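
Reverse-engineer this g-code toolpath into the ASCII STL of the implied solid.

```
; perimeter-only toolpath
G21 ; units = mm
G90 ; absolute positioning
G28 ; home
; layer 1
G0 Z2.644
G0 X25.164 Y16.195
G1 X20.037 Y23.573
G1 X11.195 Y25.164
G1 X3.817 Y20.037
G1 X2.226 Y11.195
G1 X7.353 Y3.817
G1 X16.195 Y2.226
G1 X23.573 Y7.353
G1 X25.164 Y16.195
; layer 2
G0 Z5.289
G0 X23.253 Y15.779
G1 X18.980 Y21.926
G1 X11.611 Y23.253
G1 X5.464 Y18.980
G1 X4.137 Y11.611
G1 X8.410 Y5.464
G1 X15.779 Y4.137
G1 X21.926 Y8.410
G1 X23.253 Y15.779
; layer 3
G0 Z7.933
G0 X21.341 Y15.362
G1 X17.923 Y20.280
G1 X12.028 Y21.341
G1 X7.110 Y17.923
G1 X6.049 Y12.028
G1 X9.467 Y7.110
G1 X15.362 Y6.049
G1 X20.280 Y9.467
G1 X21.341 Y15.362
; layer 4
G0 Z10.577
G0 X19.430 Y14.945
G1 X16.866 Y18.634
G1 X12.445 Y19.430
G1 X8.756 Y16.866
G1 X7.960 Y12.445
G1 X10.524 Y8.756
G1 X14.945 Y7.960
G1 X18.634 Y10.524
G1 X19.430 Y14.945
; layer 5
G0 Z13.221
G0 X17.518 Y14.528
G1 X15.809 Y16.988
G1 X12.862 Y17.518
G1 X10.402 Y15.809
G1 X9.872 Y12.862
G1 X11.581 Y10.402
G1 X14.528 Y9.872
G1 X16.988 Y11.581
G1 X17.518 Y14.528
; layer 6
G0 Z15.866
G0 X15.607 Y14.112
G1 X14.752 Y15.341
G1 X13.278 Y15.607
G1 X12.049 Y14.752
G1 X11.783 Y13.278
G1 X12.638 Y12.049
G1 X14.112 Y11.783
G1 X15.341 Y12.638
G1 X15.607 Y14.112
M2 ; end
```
solid part
  facet normal 0.0000 0.0000 -1.0000
    outer loop
      vertex 10.778 27.076 0.000
      vertex 21.094 25.219 0.000
      vertex 27.076 16.612 0.000
    endloop
  endfacet
  facet normal 0.0000 0.0000 -1.0000
    outer loop
      vertex 2.171 21.094 0.000
      vertex 10.778 27.076 0.000
      vertex 27.076 16.612 0.000
    endloop
  endfacet
  facet normal 0.0000 0.0000 -1.0000
    outer loop
      vertex 0.314 10.778 0.000
      vertex 2.171 21.094 0.000
      vertex 27.076 16.612 0.000
    endloop
  endfacet
  facet normal 0.0000 0.0000 -1.0000
    outer loop
      vertex 6.296 2.171 0.000
      vertex 0.314 10.778 0.000
      vertex 27.076 16.612 0.000
    endloop
  endfacet
  facet normal 0.0000 0.0000 -1.0000
    outer loop
      vertex 16.612 0.314 0.000
      vertex 6.296 2.171 0.000
      vertex 27.076 16.612 0.000
    endloop
  endfacet
  facet normal 0.0000 0.0000 -1.0000
    outer loop
      vertex 25.219 6.296 0.000
      vertex 16.612 0.314 0.000
      vertex 27.076 16.612 0.000
    endloop
  endfacet
  facet normal 0.6779 0.4712 0.5643
    outer loop
      vertex 27.076 16.612 0.000
      vertex 21.094 25.219 0.000
      vertex 13.695 13.695 18.510
    endloop
  endfacet
  facet normal 0.1463 0.8125 0.5643
    outer loop
      vertex 21.094 25.219 0.000
      vertex 10.778 27.076 0.000
      vertex 13.695 13.695 18.510
    endloop
  endfacet
  facet normal -0.4712 0.6779 0.5643
    outer loop
      vertex 10.778 27.076 0.000
      vertex 2.171 21.094 0.000
      vertex 13.695 13.695 18.510
    endloop
  endfacet
  facet normal -0.8125 0.1463 0.5643
    outer loop
      vertex 2.171 21.094 0.000
      vertex 0.314 10.778 0.000
      vertex 13.695 13.695 18.510
    endloop
  endfacet
  facet normal -0.6779 -0.4712 0.5643
    outer loop
      vertex 0.314 10.778 0.000
      vertex 6.296 2.171 0.000
      vertex 13.695 13.695 18.510
    endloop
  endfacet
  facet normal -0.1463 -0.8125 0.5643
    outer loop
      vertex 6.296 2.171 0.000
      vertex 16.612 0.314 0.000
      vertex 13.695 13.695 18.510
    endloop
  endfacet
  facet normal 0.4712 -0.6779 0.5643
    outer loop
      vertex 16.612 0.314 0.000
      vertex 25.219 6.296 0.000
      vertex 13.695 13.695 18.510
    endloop
  endfacet
  facet normal 0.8125 -0.1463 0.5643
    outer loop
      vertex 25.219 6.296 0.000
      vertex 27.076 16.612 0.000
      vertex 13.695 13.695 18.510
    endloop
  endfacet
endsolid part

The G0 Z moves step by Δz≈2.644 mm. The G1 loops shrink linearly with z, so the solid tapers from its base footprint up to z≈18.5. Closing with a flat bottom cap and the tapered top and triangulating gives 14 facets — a regular 8-sided pyramid, base circumscribed radius ≈ 13.7 mm, apex at z ≈ 18.5 mm.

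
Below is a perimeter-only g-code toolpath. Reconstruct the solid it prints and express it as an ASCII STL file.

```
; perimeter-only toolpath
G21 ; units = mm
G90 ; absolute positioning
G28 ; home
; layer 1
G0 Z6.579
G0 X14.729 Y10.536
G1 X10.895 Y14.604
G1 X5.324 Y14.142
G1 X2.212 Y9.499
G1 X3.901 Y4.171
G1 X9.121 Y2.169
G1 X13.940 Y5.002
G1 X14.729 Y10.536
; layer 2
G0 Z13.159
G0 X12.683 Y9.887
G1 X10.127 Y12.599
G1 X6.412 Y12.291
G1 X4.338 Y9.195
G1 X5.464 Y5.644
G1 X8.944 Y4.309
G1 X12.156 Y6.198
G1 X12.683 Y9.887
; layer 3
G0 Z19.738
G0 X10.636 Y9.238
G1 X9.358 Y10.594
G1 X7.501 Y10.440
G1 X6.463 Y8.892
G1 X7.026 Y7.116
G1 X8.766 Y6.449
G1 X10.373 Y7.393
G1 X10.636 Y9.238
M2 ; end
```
solid part
  facet normal 0.0000 0.0000 -1.0000
    outer loop
      vertex 4.236 15.993 0.000
      vertex 11.664 16.609 0.000
      vertex 16.776 11.185 0.000
    endloop
  endfacet
  facet normal 0.0000 0.0000 -1.0000
    outer loop
      vertex 0.086 9.802 0.000
      vertex 4.236 15.993 0.000
      vertex 16.776 11.185 0.000
    endloop
  endfacet
  facet normal 0.0000 0.0000 -1.0000
    outer loop
      vertex 2.339 2.698 0.000
      vertex 0.086 9.802 0.000
      vertex 16.776 11.185 0.000
    endloop
  endfacet
  facet normal 0.0000 0.0000 -1.0000
    outer loop
      vertex 9.298 0.029 0.000
      vertex 2.339 2.698 0.000
      vertex 16.776 11.185 0.000
    endloop
  endfacet
  facet normal 0.0000 0.0000 -1.0000
    outer loop
      vertex 15.723 3.807 0.000
      vertex 9.298 0.029 0.000
      vertex 16.776 11.185 0.000
    endloop
  endfacet
  facet normal 0.6982 0.6580 0.2821
    outer loop
      vertex 16.776 11.185 0.000
      vertex 11.664 16.609 0.000
      vertex 8.589 8.589 26.317
    endloop
  endfacet
  facet normal -0.0793 0.9561 0.2821
    outer loop
      vertex 11.664 16.609 0.000
      vertex 4.236 15.993 0.000
      vertex 8.589 8.589 26.317
    endloop
  endfacet
  facet normal -0.7969 0.5342 0.2821
    outer loop
      vertex 4.236 15.993 0.000
      vertex 0.086 9.802 0.000
      vertex 8.589 8.589 26.317
    endloop
  endfacet
  facet normal -0.9145 -0.2900 0.2821
    outer loop
      vertex 0.086 9.802 0.000
      vertex 2.339 2.698 0.000
      vertex 8.589 8.589 26.317
    endloop
  endfacet
  facet normal -0.3436 -0.8958 0.2821
    outer loop
      vertex 2.339 2.698 0.000
      vertex 9.298 0.029 0.000
      vertex 8.589 8.589 26.317
    endloop
  endfacet
  facet normal 0.4863 -0.8270 0.2821
    outer loop
      vertex 9.298 0.029 0.000
      vertex 15.723 3.807 0.000
      vertex 8.589 8.589 26.317
    endloop
  endfacet
  facet normal 0.9498 -0.1356 0.2821
    outer loop
      vertex 15.723 3.807 0.000
      vertex 16.776 11.185 0.000
      vertex 8.589 8.589 26.317
    endloop
  endfacet
endsolid part

The G0 Z moves step by Δz≈6.579 mm. The G1 loops shrink linearly with z, so the solid tapers from its base footprint up to z≈26.3. Closing with a flat bottom cap and the tapered top and triangulating gives 12 facets — a regular 7-sided pyramid, base circumscribed radius ≈ 8.59 mm, apex at z ≈ 26.3 mm.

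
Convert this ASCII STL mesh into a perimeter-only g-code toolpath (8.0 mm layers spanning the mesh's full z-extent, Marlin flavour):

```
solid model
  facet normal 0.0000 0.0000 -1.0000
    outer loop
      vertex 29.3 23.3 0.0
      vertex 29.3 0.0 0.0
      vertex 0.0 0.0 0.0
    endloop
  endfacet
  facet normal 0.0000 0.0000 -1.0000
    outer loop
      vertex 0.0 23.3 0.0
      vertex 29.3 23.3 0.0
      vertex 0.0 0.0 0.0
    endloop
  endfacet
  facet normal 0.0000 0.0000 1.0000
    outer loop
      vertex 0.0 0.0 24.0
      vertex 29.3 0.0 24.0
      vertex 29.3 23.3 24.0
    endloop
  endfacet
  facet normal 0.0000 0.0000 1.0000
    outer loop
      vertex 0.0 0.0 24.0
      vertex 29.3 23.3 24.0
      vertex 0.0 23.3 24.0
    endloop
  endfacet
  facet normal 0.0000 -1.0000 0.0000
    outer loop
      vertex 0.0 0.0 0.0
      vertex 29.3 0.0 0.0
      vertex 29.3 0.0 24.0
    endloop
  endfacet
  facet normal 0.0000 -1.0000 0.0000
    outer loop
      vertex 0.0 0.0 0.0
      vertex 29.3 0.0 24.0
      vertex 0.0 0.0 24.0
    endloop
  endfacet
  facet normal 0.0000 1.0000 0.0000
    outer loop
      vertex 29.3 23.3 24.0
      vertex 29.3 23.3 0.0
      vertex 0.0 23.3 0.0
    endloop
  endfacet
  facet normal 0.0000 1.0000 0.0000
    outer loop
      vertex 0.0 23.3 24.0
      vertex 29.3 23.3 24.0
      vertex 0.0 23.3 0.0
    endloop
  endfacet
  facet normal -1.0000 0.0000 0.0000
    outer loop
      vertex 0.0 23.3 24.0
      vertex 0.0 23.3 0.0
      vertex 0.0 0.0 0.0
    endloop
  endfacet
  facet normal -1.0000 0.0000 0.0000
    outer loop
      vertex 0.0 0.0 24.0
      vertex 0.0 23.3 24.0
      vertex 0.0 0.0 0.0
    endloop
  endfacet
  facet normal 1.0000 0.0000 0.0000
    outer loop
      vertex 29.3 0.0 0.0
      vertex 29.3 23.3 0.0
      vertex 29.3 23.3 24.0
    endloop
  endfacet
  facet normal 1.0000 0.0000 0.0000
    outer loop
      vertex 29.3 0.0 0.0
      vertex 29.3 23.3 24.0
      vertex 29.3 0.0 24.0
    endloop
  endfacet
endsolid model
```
; perimeter-only toolpath
G21 ; units = mm
G90 ; absolute positioning
G28 ; home
; layer 1
G0 Z8.0
G0 X0.0 Y0.0
G1 X29.3 Y0.0
G1 X29.3 Y23.3
G1 X0.0 Y23.3
G1 X0.0 Y0.0
; layer 2
G0 Z16.0
G0 X0.0 Y0.0
G1 X29.3 Y0.0
G1 X29.3 Y23.3
G1 X0.0 Y23.3
G1 X0.0 Y0.0
; layer 3
G0 Z24.0
G0 X0.0 Y0.0
G1 X29.3 Y0.0
G1 X29.3 Y23.3
G1 X0.0 Y23.3
G1 X0.0 Y0.0
M2 ; end

The solid is a rectangular box, roughly 29.3 × 23.3 mm footprint and 24 mm tall. Slicing at Δz = 8.0 mm — 3 equal slices spanning the solid's height, so layer i sits at z = i·h/3 — gives 3 non-empty perimeters. Each is a 4-segment closed polygon; G0 lifts to the layer z and rapids to the start vertex, then G1 traces the edges.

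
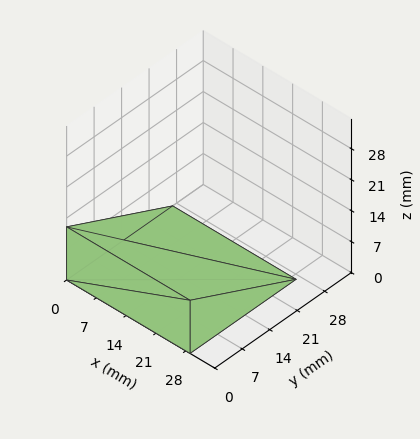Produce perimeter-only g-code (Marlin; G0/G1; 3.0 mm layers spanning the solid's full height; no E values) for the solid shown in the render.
Reading the render: the shape is a wedge (ramp): 29 × 27 mm base, rising to 12 mm along the y=0 edge and sloping linearly to z=0 at y=27 (dimensions read to the nearest mm from the axis ticks). For the g-code, the solid's height is divided into equal slices at the stated Δz and each level perimeter traced with G1 moves after a G0 lift.

; perimeter-only toolpath
G21 ; units = mm
G90 ; absolute positioning
G28 ; home
; layer 1
G0 Z3.0
G0 X0.0 Y0.0
G1 X29.0 Y0.0
G1 X29.0 Y20.2
G1 X0.0 Y20.2
G1 X0.0 Y0.0
; layer 2
G0 Z6.0
G0 X0.0 Y0.0
G1 X29.0 Y0.0
G1 X29.0 Y13.5
G1 X0.0 Y13.5
G1 X0.0 Y0.0
; layer 3
G0 Z9.0
G0 X0.0 Y0.0
G1 X29.0 Y0.0
G1 X29.0 Y6.8
G1 X0.0 Y6.8
G1 X0.0 Y0.0
M2 ; end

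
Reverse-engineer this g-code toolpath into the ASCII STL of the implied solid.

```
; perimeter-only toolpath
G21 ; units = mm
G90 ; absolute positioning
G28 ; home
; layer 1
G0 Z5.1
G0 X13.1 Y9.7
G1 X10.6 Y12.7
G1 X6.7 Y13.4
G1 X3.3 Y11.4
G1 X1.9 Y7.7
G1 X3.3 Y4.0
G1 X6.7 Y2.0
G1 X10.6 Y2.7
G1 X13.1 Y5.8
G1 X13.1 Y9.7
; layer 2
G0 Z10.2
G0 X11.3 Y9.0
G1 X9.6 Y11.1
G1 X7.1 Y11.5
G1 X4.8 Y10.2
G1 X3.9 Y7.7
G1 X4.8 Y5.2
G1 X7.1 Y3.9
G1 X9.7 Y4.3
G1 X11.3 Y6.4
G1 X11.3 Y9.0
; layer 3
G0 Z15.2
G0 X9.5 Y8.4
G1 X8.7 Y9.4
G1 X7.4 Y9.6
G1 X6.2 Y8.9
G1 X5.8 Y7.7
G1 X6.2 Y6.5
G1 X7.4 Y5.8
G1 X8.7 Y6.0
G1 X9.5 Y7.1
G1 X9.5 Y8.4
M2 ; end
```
solid part
  facet normal 0.0000 0.0000 -1.0000
    outer loop
      vertex 6.4 15.3 0.0
      vertex 11.5 14.4 0.0
      vertex 14.9 10.3 0.0
    endloop
  endfacet
  facet normal 0.0000 0.0000 -1.0000
    outer loop
      vertex 1.8 12.6 0.0
      vertex 6.4 15.3 0.0
      vertex 14.9 10.3 0.0
    endloop
  endfacet
  facet normal 0.0000 0.0000 -1.0000
    outer loop
      vertex 0.0 7.7 0.0
      vertex 1.8 12.6 0.0
      vertex 14.9 10.3 0.0
    endloop
  endfacet
  facet normal 0.0000 0.0000 -1.0000
    outer loop
      vertex 1.8 2.7 0.0
      vertex 0.0 7.7 0.0
      vertex 14.9 10.3 0.0
    endloop
  endfacet
  facet normal 0.0000 0.0000 -1.0000
    outer loop
      vertex 6.4 0.1 0.0
      vertex 1.8 2.7 0.0
      vertex 14.9 10.3 0.0
    endloop
  endfacet
  facet normal 0.0000 0.0000 -1.0000
    outer loop
      vertex 11.6 1.0 0.0
      vertex 6.4 0.1 0.0
      vertex 14.9 10.3 0.0
    endloop
  endfacet
  facet normal 0.0000 0.0000 -1.0000
    outer loop
      vertex 14.9 5.1 0.0
      vertex 11.6 1.0 0.0
      vertex 14.9 10.3 0.0
    endloop
  endfacet
  facet normal 0.7255 0.6016 0.3344
    outer loop
      vertex 14.9 10.3 0.0
      vertex 11.5 14.4 0.0
      vertex 7.7 7.7 20.3
    endloop
  endfacet
  facet normal 0.1636 0.9273 0.3367
    outer loop
      vertex 11.5 14.4 0.0
      vertex 6.4 15.3 0.0
      vertex 7.7 7.7 20.3
    endloop
  endfacet
  facet normal -0.4770 0.8126 0.3348
    outer loop
      vertex 6.4 15.3 0.0
      vertex 1.8 12.6 0.0
      vertex 7.7 7.7 20.3
    endloop
  endfacet
  facet normal -0.8843 0.3248 0.3354
    outer loop
      vertex 1.8 12.6 0.0
      vertex 0.0 7.7 0.0
      vertex 7.7 7.7 20.3
    endloop
  endfacet
  facet normal -0.8861 -0.3190 0.3361
    outer loop
      vertex 0.0 7.7 0.0
      vertex 1.8 2.7 0.0
      vertex 7.7 7.7 20.3
    endloop
  endfacet
  facet normal -0.4633 -0.8198 0.3366
    outer loop
      vertex 1.8 2.7 0.0
      vertex 6.4 0.1 0.0
      vertex 7.7 7.7 20.3
    endloop
  endfacet
  facet normal 0.1606 -0.9277 0.3370
    outer loop
      vertex 6.4 0.1 0.0
      vertex 11.6 1.0 0.0
      vertex 7.7 7.7 20.3
    endloop
  endfacet
  facet normal 0.7338 -0.5906 0.3359
    outer loop
      vertex 11.6 1.0 0.0
      vertex 14.9 5.1 0.0
      vertex 7.7 7.7 20.3
    endloop
  endfacet
  facet normal 0.9425 0.0000 0.3343
    outer loop
      vertex 14.9 5.1 0.0
      vertex 14.9 10.3 0.0
      vertex 7.7 7.7 20.3
    endloop
  endfacet
endsolid part

The G0 Z moves step by Δz≈5.1 mm. The G1 loops shrink linearly with z, so the solid tapers from its base footprint up to z≈20.3. Closing with a flat bottom cap and the tapered top and triangulating gives 16 facets — a regular 9-sided pyramid, base circumscribed radius ≈ 7.7 mm, apex at z ≈ 20.3 mm.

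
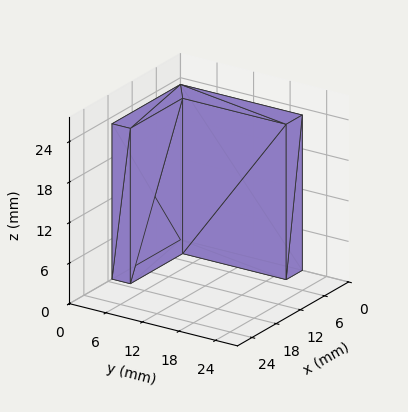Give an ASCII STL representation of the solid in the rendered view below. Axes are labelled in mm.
Reading the render: the shape is an L-shaped prism: outer 17 × 20 mm, arm thicknesses ≈ 3 mm (horizontal) and 4 mm (vertical), extruded 23 mm in z (dimensions read to the nearest mm from the axis ticks). For the STL, each face is triangulated and given an outward normal.

solid part
  facet normal 0.0000 0.0000 -1.0000
    outer loop
      vertex 17.00 3.00 0.00
      vertex 17.00 0.00 0.00
      vertex 0.00 0.00 0.00
    endloop
  endfacet
  facet normal 0.0000 0.0000 -1.0000
    outer loop
      vertex 4.00 3.00 0.00
      vertex 17.00 3.00 0.00
      vertex 0.00 0.00 0.00
    endloop
  endfacet
  facet normal 0.0000 0.0000 -1.0000
    outer loop
      vertex 4.00 20.00 0.00
      vertex 4.00 3.00 0.00
      vertex 0.00 0.00 0.00
    endloop
  endfacet
  facet normal 0.0000 0.0000 -1.0000
    outer loop
      vertex 0.00 20.00 0.00
      vertex 4.00 20.00 0.00
      vertex 0.00 0.00 0.00
    endloop
  endfacet
  facet normal 0.0000 0.0000 1.0000
    outer loop
      vertex 0.00 0.00 23.00
      vertex 17.00 0.00 23.00
      vertex 17.00 3.00 23.00
    endloop
  endfacet
  facet normal 0.0000 0.0000 1.0000
    outer loop
      vertex 0.00 0.00 23.00
      vertex 17.00 3.00 23.00
      vertex 4.00 3.00 23.00
    endloop
  endfacet
  facet normal 0.0000 0.0000 1.0000
    outer loop
      vertex 0.00 0.00 23.00
      vertex 4.00 3.00 23.00
      vertex 4.00 20.00 23.00
    endloop
  endfacet
  facet normal 0.0000 0.0000 1.0000
    outer loop
      vertex 0.00 0.00 23.00
      vertex 4.00 20.00 23.00
      vertex 0.00 20.00 23.00
    endloop
  endfacet
  facet normal 0.0000 -1.0000 0.0000
    outer loop
      vertex 0.00 0.00 0.00
      vertex 17.00 0.00 0.00
      vertex 17.00 0.00 23.00
    endloop
  endfacet
  facet normal 0.0000 -1.0000 0.0000
    outer loop
      vertex 0.00 0.00 0.00
      vertex 17.00 0.00 23.00
      vertex 0.00 0.00 23.00
    endloop
  endfacet
  facet normal 1.0000 0.0000 0.0000
    outer loop
      vertex 17.00 0.00 0.00
      vertex 17.00 3.00 0.00
      vertex 17.00 3.00 23.00
    endloop
  endfacet
  facet normal 1.0000 0.0000 0.0000
    outer loop
      vertex 17.00 0.00 0.00
      vertex 17.00 3.00 23.00
      vertex 17.00 0.00 23.00
    endloop
  endfacet
  facet normal 0.0000 1.0000 0.0000
    outer loop
      vertex 17.00 3.00 0.00
      vertex 4.00 3.00 0.00
      vertex 4.00 3.00 23.00
    endloop
  endfacet
  facet normal 0.0000 1.0000 0.0000
    outer loop
      vertex 17.00 3.00 0.00
      vertex 4.00 3.00 23.00
      vertex 17.00 3.00 23.00
    endloop
  endfacet
  facet normal 1.0000 0.0000 0.0000
    outer loop
      vertex 4.00 3.00 0.00
      vertex 4.00 20.00 0.00
      vertex 4.00 20.00 23.00
    endloop
  endfacet
  facet normal 1.0000 0.0000 0.0000
    outer loop
      vertex 4.00 3.00 0.00
      vertex 4.00 20.00 23.00
      vertex 4.00 3.00 23.00
    endloop
  endfacet
  facet normal 0.0000 1.0000 0.0000
    outer loop
      vertex 4.00 20.00 0.00
      vertex 0.00 20.00 0.00
      vertex 0.00 20.00 23.00
    endloop
  endfacet
  facet normal 0.0000 1.0000 0.0000
    outer loop
      vertex 4.00 20.00 0.00
      vertex 0.00 20.00 23.00
      vertex 4.00 20.00 23.00
    endloop
  endfacet
  facet normal -1.0000 0.0000 0.0000
    outer loop
      vertex 0.00 20.00 0.00
      vertex 0.00 0.00 0.00
      vertex 0.00 0.00 23.00
    endloop
  endfacet
  facet normal -1.0000 0.0000 0.0000
    outer loop
      vertex 0.00 20.00 0.00
      vertex 0.00 0.00 23.00
      vertex 0.00 20.00 23.00
    endloop
  endfacet
endsolid part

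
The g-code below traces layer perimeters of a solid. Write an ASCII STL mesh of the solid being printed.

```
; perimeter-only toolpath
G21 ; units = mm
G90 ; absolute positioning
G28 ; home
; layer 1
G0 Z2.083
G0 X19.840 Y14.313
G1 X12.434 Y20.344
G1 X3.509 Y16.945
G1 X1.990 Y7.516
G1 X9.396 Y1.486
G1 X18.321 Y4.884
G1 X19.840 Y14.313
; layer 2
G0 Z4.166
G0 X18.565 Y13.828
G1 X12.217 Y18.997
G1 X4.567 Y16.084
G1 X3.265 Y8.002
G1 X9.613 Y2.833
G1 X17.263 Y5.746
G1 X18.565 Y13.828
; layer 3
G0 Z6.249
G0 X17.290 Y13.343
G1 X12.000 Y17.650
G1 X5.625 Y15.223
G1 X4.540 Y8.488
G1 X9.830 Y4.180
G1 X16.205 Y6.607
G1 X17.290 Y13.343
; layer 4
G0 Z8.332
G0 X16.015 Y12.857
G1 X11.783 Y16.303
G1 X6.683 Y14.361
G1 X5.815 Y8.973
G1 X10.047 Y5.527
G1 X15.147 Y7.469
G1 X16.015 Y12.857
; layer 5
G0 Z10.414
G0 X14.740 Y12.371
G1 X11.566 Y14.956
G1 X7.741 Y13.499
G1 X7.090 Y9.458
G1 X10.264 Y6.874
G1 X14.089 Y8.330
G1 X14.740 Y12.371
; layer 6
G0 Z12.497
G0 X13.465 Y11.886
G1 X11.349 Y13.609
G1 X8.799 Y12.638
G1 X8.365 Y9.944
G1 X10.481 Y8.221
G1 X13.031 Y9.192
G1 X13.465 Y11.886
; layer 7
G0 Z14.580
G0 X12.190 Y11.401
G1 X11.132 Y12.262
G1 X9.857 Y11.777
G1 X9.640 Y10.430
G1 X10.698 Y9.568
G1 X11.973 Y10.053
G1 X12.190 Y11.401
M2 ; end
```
solid part
  facet normal 0.0000 0.0000 -1.0000
    outer loop
      vertex 2.451 17.807 0.000
      vertex 12.651 21.691 0.000
      vertex 21.115 14.799 0.000
    endloop
  endfacet
  facet normal 0.0000 0.0000 -1.0000
    outer loop
      vertex 0.715 7.031 0.000
      vertex 2.451 17.807 0.000
      vertex 21.115 14.799 0.000
    endloop
  endfacet
  facet normal 0.0000 0.0000 -1.0000
    outer loop
      vertex 9.179 0.139 0.000
      vertex 0.715 7.031 0.000
      vertex 21.115 14.799 0.000
    endloop
  endfacet
  facet normal 0.0000 0.0000 -1.0000
    outer loop
      vertex 19.379 4.023 0.000
      vertex 9.179 0.139 0.000
      vertex 21.115 14.799 0.000
    endloop
  endfacet
  facet normal 0.5492 0.6745 0.4934
    outer loop
      vertex 21.115 14.799 0.000
      vertex 12.651 21.691 0.000
      vertex 10.915 10.915 16.663
    endloop
  endfacet
  facet normal -0.3095 0.8129 0.4934
    outer loop
      vertex 12.651 21.691 0.000
      vertex 2.451 17.807 0.000
      vertex 10.915 10.915 16.663
    endloop
  endfacet
  facet normal -0.8587 0.1383 0.4934
    outer loop
      vertex 2.451 17.807 0.000
      vertex 0.715 7.031 0.000
      vertex 10.915 10.915 16.663
    endloop
  endfacet
  facet normal -0.5492 -0.6745 0.4934
    outer loop
      vertex 0.715 7.031 0.000
      vertex 9.179 0.139 0.000
      vertex 10.915 10.915 16.663
    endloop
  endfacet
  facet normal 0.3095 -0.8129 0.4934
    outer loop
      vertex 9.179 0.139 0.000
      vertex 19.379 4.023 0.000
      vertex 10.915 10.915 16.663
    endloop
  endfacet
  facet normal 0.8587 -0.1383 0.4934
    outer loop
      vertex 19.379 4.023 0.000
      vertex 21.115 14.799 0.000
      vertex 10.915 10.915 16.663
    endloop
  endfacet
endsolid part

The G0 Z moves step by Δz≈2.083 mm. The G1 loops shrink linearly with z, so the solid tapers from its base footprint up to z≈16.7. Closing with a flat bottom cap and the tapered top and triangulating gives 10 facets — a regular 6-sided pyramid, base circumscribed radius ≈ 10.9 mm, apex at z ≈ 16.7 mm.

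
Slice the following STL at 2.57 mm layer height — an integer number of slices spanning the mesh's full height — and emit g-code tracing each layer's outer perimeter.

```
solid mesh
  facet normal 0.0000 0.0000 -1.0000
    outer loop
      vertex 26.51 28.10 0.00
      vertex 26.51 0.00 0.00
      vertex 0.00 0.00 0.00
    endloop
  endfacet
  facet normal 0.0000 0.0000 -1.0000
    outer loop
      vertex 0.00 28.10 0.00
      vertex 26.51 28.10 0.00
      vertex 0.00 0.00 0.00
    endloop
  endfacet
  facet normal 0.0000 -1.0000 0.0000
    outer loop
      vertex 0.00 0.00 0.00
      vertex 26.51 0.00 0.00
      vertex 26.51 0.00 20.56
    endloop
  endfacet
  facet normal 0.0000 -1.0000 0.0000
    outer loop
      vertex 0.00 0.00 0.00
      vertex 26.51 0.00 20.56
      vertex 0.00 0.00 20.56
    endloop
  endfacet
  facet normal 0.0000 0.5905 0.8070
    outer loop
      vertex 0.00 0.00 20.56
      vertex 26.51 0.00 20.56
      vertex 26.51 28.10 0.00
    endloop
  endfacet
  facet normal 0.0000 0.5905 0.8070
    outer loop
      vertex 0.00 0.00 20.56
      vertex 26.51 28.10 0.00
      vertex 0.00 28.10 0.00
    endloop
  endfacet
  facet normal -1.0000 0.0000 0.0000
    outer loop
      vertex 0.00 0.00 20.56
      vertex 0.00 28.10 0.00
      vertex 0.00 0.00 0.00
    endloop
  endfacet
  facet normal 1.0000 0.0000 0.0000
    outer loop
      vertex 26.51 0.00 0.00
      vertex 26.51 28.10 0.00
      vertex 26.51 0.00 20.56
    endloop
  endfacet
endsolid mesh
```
; perimeter-only toolpath
G21 ; units = mm
G90 ; absolute positioning
G28 ; home
; layer 1
G0 Z2.57
G0 X0.00 Y0.00
G1 X26.51 Y0.00
G1 X26.51 Y24.59
G1 X0.00 Y24.59
G1 X0.00 Y0.00
; layer 2
G0 Z5.14
G0 X0.00 Y0.00
G1 X26.51 Y0.00
G1 X26.51 Y21.08
G1 X0.00 Y21.08
G1 X0.00 Y0.00
; layer 3
G0 Z7.71
G0 X0.00 Y0.00
G1 X26.51 Y0.00
G1 X26.51 Y17.56
G1 X0.00 Y17.56
G1 X0.00 Y0.00
; layer 4
G0 Z10.28
G0 X0.00 Y0.00
G1 X26.51 Y0.00
G1 X26.51 Y14.05
G1 X0.00 Y14.05
G1 X0.00 Y0.00
; layer 5
G0 Z12.85
G0 X0.00 Y0.00
G1 X26.51 Y0.00
G1 X26.51 Y10.54
G1 X0.00 Y10.54
G1 X0.00 Y0.00
; layer 6
G0 Z15.42
G0 X0.00 Y0.00
G1 X26.51 Y0.00
G1 X26.51 Y7.03
G1 X0.00 Y7.03
G1 X0.00 Y0.00
; layer 7
G0 Z17.99
G0 X0.00 Y0.00
G1 X26.51 Y0.00
G1 X26.51 Y3.51
G1 X0.00 Y3.51
G1 X0.00 Y0.00
M2 ; end

The solid is a wedge (ramp): 26.5 × 28.1 mm base, rising to 20.6 mm along the y=0 edge and sloping linearly to z=0 at y=28.1. Slicing at Δz = 2.57 mm — 8 equal slices spanning the solid's height, so layer i sits at z = i·h/8 — gives 7 non-empty perimeters. Each is a 4-segment closed polygon; G0 lifts to the layer z and rapids to the start vertex, then G1 traces the edges. The cross-section shrinks linearly with z (the slice at the apex is degenerate and omitted).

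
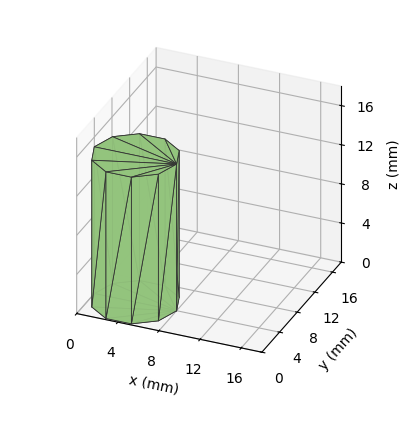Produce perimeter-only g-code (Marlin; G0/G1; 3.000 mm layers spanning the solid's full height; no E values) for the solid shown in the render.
Reading the render: the shape is a regular 10-sided prism (a cylinder approximated with 10 flat sides), circumscribed radius ≈ 4 mm, height ≈ 15 mm (dimensions read to the nearest mm from the axis ticks). For the g-code, the solid's height is divided into equal slices at the stated Δz and each level perimeter traced with G1 moves after a G0 lift.

; perimeter-only toolpath
G21 ; units = mm
G90 ; absolute positioning
G28 ; home
; layer 1
G0 Z3.000
G0 X8.000 Y4.000
G1 X7.236 Y6.351
G1 X5.236 Y7.804
G1 X2.764 Y7.804
G1 X0.764 Y6.351
G1 X0.000 Y4.000
G1 X0.764 Y1.649
G1 X2.764 Y0.196
G1 X5.236 Y0.196
G1 X7.236 Y1.649
G1 X8.000 Y4.000
; layer 2
G0 Z6.000
G0 X8.000 Y4.000
G1 X7.236 Y6.351
G1 X5.236 Y7.804
G1 X2.764 Y7.804
G1 X0.764 Y6.351
G1 X0.000 Y4.000
G1 X0.764 Y1.649
G1 X2.764 Y0.196
G1 X5.236 Y0.196
G1 X7.236 Y1.649
G1 X8.000 Y4.000
; layer 3
G0 Z9.000
G0 X8.000 Y4.000
G1 X7.236 Y6.351
G1 X5.236 Y7.804
G1 X2.764 Y7.804
G1 X0.764 Y6.351
G1 X0.000 Y4.000
G1 X0.764 Y1.649
G1 X2.764 Y0.196
G1 X5.236 Y0.196
G1 X7.236 Y1.649
G1 X8.000 Y4.000
; layer 4
G0 Z12.000
G0 X8.000 Y4.000
G1 X7.236 Y6.351
G1 X5.236 Y7.804
G1 X2.764 Y7.804
G1 X0.764 Y6.351
G1 X0.000 Y4.000
G1 X0.764 Y1.649
G1 X2.764 Y0.196
G1 X5.236 Y0.196
G1 X7.236 Y1.649
G1 X8.000 Y4.000
; layer 5
G0 Z15.000
G0 X8.000 Y4.000
G1 X7.236 Y6.351
G1 X5.236 Y7.804
G1 X2.764 Y7.804
G1 X0.764 Y6.351
G1 X0.000 Y4.000
G1 X0.764 Y1.649
G1 X2.764 Y0.196
G1 X5.236 Y0.196
G1 X7.236 Y1.649
G1 X8.000 Y4.000
M2 ; end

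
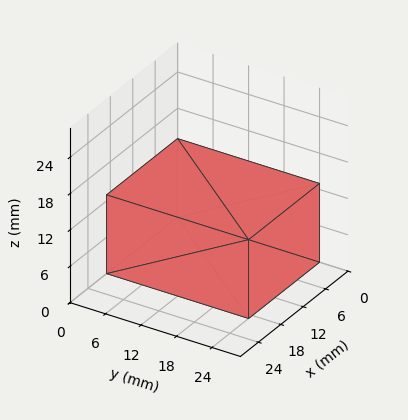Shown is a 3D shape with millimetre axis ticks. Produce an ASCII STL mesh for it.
Reading the render: the shape is a rectangular box, roughly 19 × 24 mm footprint and 13 mm tall (dimensions read to the nearest mm from the axis ticks). For the STL, each face is triangulated and given an outward normal.

solid part
  facet normal 0.0000 0.0000 -1.0000
    outer loop
      vertex 19.0 24.0 0.0
      vertex 19.0 0.0 0.0
      vertex 0.0 0.0 0.0
    endloop
  endfacet
  facet normal 0.0000 0.0000 -1.0000
    outer loop
      vertex 0.0 24.0 0.0
      vertex 19.0 24.0 0.0
      vertex 0.0 0.0 0.0
    endloop
  endfacet
  facet normal 0.0000 0.0000 1.0000
    outer loop
      vertex 0.0 0.0 13.0
      vertex 19.0 0.0 13.0
      vertex 19.0 24.0 13.0
    endloop
  endfacet
  facet normal 0.0000 0.0000 1.0000
    outer loop
      vertex 0.0 0.0 13.0
      vertex 19.0 24.0 13.0
      vertex 0.0 24.0 13.0
    endloop
  endfacet
  facet normal 0.0000 -1.0000 0.0000
    outer loop
      vertex 0.0 0.0 0.0
      vertex 19.0 0.0 0.0
      vertex 19.0 0.0 13.0
    endloop
  endfacet
  facet normal 0.0000 -1.0000 0.0000
    outer loop
      vertex 0.0 0.0 0.0
      vertex 19.0 0.0 13.0
      vertex 0.0 0.0 13.0
    endloop
  endfacet
  facet normal 0.0000 1.0000 0.0000
    outer loop
      vertex 19.0 24.0 13.0
      vertex 19.0 24.0 0.0
      vertex 0.0 24.0 0.0
    endloop
  endfacet
  facet normal 0.0000 1.0000 0.0000
    outer loop
      vertex 0.0 24.0 13.0
      vertex 19.0 24.0 13.0
      vertex 0.0 24.0 0.0
    endloop
  endfacet
  facet normal -1.0000 0.0000 0.0000
    outer loop
      vertex 0.0 24.0 13.0
      vertex 0.0 24.0 0.0
      vertex 0.0 0.0 0.0
    endloop
  endfacet
  facet normal -1.0000 0.0000 0.0000
    outer loop
      vertex 0.0 0.0 13.0
      vertex 0.0 24.0 13.0
      vertex 0.0 0.0 0.0
    endloop
  endfacet
  facet normal 1.0000 0.0000 0.0000
    outer loop
      vertex 19.0 0.0 0.0
      vertex 19.0 24.0 0.0
      vertex 19.0 24.0 13.0
    endloop
  endfacet
  facet normal 1.0000 0.0000 0.0000
    outer loop
      vertex 19.0 0.0 0.0
      vertex 19.0 24.0 13.0
      vertex 19.0 0.0 13.0
    endloop
  endfacet
endsolid part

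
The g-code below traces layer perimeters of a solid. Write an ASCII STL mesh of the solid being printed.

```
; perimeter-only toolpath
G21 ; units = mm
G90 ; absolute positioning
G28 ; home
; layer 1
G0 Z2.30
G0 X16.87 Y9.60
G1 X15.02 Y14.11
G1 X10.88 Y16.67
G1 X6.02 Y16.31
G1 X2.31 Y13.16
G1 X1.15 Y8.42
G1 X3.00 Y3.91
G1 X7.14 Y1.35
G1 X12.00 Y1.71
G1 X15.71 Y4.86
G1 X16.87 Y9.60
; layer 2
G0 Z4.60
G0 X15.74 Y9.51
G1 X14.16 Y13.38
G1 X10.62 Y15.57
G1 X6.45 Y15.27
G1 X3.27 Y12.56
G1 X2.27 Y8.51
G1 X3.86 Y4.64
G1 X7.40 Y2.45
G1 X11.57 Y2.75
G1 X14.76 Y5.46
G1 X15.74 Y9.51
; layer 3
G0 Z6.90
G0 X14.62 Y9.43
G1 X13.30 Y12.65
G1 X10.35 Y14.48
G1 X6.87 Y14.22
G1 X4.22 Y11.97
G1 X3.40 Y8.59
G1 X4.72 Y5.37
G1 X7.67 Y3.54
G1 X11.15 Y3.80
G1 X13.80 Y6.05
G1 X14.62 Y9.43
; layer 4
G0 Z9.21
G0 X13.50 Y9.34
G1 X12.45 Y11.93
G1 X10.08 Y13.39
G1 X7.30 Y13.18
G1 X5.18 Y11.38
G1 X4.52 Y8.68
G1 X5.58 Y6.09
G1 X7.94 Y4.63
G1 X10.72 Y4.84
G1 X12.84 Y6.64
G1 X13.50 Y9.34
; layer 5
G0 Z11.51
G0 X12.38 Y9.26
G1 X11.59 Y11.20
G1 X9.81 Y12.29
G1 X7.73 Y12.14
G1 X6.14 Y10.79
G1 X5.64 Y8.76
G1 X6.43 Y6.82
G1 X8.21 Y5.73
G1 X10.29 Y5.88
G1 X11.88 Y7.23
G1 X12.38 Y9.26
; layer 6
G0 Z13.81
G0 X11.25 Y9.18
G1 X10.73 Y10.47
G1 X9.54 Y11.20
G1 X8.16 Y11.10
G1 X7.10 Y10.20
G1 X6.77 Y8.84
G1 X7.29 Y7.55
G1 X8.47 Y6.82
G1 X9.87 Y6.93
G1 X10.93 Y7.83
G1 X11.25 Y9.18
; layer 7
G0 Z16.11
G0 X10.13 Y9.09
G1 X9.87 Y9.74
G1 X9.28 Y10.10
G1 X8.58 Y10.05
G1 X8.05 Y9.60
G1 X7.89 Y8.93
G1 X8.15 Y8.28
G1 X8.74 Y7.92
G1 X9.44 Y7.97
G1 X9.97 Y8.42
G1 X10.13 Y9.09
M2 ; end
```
solid part
  facet normal 0.0000 0.0000 -1.0000
    outer loop
      vertex 11.15 17.76 0.00
      vertex 15.88 14.84 0.00
      vertex 17.99 9.68 0.00
    endloop
  endfacet
  facet normal 0.0000 0.0000 -1.0000
    outer loop
      vertex 5.59 17.35 0.00
      vertex 11.15 17.76 0.00
      vertex 17.99 9.68 0.00
    endloop
  endfacet
  facet normal 0.0000 0.0000 -1.0000
    outer loop
      vertex 1.35 13.75 0.00
      vertex 5.59 17.35 0.00
      vertex 17.99 9.68 0.00
    endloop
  endfacet
  facet normal 0.0000 0.0000 -1.0000
    outer loop
      vertex 0.03 8.34 0.00
      vertex 1.35 13.75 0.00
      vertex 17.99 9.68 0.00
    endloop
  endfacet
  facet normal 0.0000 0.0000 -1.0000
    outer loop
      vertex 2.14 3.18 0.00
      vertex 0.03 8.34 0.00
      vertex 17.99 9.68 0.00
    endloop
  endfacet
  facet normal 0.0000 0.0000 -1.0000
    outer loop
      vertex 6.87 0.26 0.00
      vertex 2.14 3.18 0.00
      vertex 17.99 9.68 0.00
    endloop
  endfacet
  facet normal 0.0000 0.0000 -1.0000
    outer loop
      vertex 12.43 0.67 0.00
      vertex 6.87 0.26 0.00
      vertex 17.99 9.68 0.00
    endloop
  endfacet
  facet normal 0.0000 0.0000 -1.0000
    outer loop
      vertex 16.67 4.27 0.00
      vertex 12.43 0.67 0.00
      vertex 17.99 9.68 0.00
    endloop
  endfacet
  facet normal 0.8392 0.3432 0.4218
    outer loop
      vertex 17.99 9.68 0.00
      vertex 15.88 14.84 0.00
      vertex 9.01 9.01 18.41
    endloop
  endfacet
  facet normal 0.4762 0.7714 0.4220
    outer loop
      vertex 15.88 14.84 0.00
      vertex 11.15 17.76 0.00
      vertex 9.01 9.01 18.41
    endloop
  endfacet
  facet normal -0.0667 0.9042 0.4220
    outer loop
      vertex 11.15 17.76 0.00
      vertex 5.59 17.35 0.00
      vertex 9.01 9.01 18.41
    endloop
  endfacet
  facet normal -0.5868 0.6911 0.4221
    outer loop
      vertex 5.59 17.35 0.00
      vertex 1.35 13.75 0.00
      vertex 9.01 9.01 18.41
    endloop
  endfacet
  facet normal -0.8808 0.2149 0.4218
    outer loop
      vertex 1.35 13.75 0.00
      vertex 0.03 8.34 0.00
      vertex 9.01 9.01 18.41
    endloop
  endfacet
  facet normal -0.8392 -0.3432 0.4218
    outer loop
      vertex 0.03 8.34 0.00
      vertex 2.14 3.18 0.00
      vertex 9.01 9.01 18.41
    endloop
  endfacet
  facet normal -0.4762 -0.7714 0.4220
    outer loop
      vertex 2.14 3.18 0.00
      vertex 6.87 0.26 0.00
      vertex 9.01 9.01 18.41
    endloop
  endfacet
  facet normal 0.0667 -0.9042 0.4220
    outer loop
      vertex 6.87 0.26 0.00
      vertex 12.43 0.67 0.00
      vertex 9.01 9.01 18.41
    endloop
  endfacet
  facet normal 0.5868 -0.6911 0.4221
    outer loop
      vertex 12.43 0.67 0.00
      vertex 16.67 4.27 0.00
      vertex 9.01 9.01 18.41
    endloop
  endfacet
  facet normal 0.8808 -0.2149 0.4218
    outer loop
      vertex 16.67 4.27 0.00
      vertex 17.99 9.68 0.00
      vertex 9.01 9.01 18.41
    endloop
  endfacet
endsolid part

The G0 Z moves step by Δz≈2.30 mm. The G1 loops shrink linearly with z, so the solid tapers from its base footprint up to z≈18.4. Closing with a flat bottom cap and the tapered top and triangulating gives 18 facets — a regular 10-sided pyramid, base circumscribed radius ≈ 9.01 mm, apex at z ≈ 18.4 mm.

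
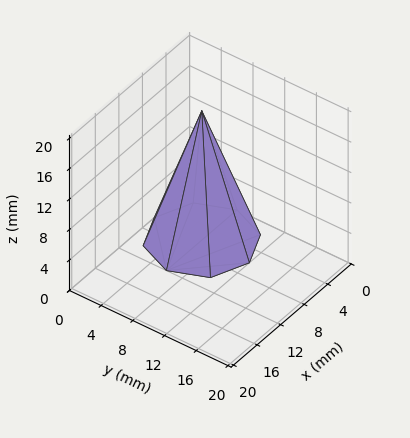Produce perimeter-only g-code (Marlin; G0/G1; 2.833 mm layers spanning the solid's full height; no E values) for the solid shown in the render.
Reading the render: the shape is a regular 8-sided pyramid, base circumscribed radius ≈ 6 mm, apex at z ≈ 17 mm (dimensions read to the nearest mm from the axis ticks). For the g-code, the solid's height is divided into equal slices at the stated Δz and each level perimeter traced with G1 moves after a G0 lift.

; perimeter-only toolpath
G21 ; units = mm
G90 ; absolute positioning
G28 ; home
; layer 1
G0 Z2.833
G0 X11.000 Y6.000
G1 X9.536 Y9.536
G1 X6.000 Y11.000
G1 X2.464 Y9.536
G1 X1.000 Y6.000
G1 X2.464 Y2.464
G1 X6.000 Y1.000
G1 X9.536 Y2.464
G1 X11.000 Y6.000
; layer 2
G0 Z5.667
G0 X10.000 Y6.000
G1 X8.829 Y8.829
G1 X6.000 Y10.000
G1 X3.171 Y8.829
G1 X2.000 Y6.000
G1 X3.171 Y3.171
G1 X6.000 Y2.000
G1 X8.829 Y3.171
G1 X10.000 Y6.000
; layer 3
G0 Z8.500
G0 X9.000 Y6.000
G1 X8.122 Y8.122
G1 X6.000 Y9.000
G1 X3.878 Y8.122
G1 X3.000 Y6.000
G1 X3.878 Y3.878
G1 X6.000 Y3.000
G1 X8.122 Y3.878
G1 X9.000 Y6.000
; layer 4
G0 Z11.333
G0 X8.000 Y6.000
G1 X7.414 Y7.414
G1 X6.000 Y8.000
G1 X4.586 Y7.414
G1 X4.000 Y6.000
G1 X4.586 Y4.586
G1 X6.000 Y4.000
G1 X7.414 Y4.586
G1 X8.000 Y6.000
; layer 5
G0 Z14.167
G0 X7.000 Y6.000
G1 X6.707 Y6.707
G1 X6.000 Y7.000
G1 X5.293 Y6.707
G1 X5.000 Y6.000
G1 X5.293 Y5.293
G1 X6.000 Y5.000
G1 X6.707 Y5.293
G1 X7.000 Y6.000
M2 ; end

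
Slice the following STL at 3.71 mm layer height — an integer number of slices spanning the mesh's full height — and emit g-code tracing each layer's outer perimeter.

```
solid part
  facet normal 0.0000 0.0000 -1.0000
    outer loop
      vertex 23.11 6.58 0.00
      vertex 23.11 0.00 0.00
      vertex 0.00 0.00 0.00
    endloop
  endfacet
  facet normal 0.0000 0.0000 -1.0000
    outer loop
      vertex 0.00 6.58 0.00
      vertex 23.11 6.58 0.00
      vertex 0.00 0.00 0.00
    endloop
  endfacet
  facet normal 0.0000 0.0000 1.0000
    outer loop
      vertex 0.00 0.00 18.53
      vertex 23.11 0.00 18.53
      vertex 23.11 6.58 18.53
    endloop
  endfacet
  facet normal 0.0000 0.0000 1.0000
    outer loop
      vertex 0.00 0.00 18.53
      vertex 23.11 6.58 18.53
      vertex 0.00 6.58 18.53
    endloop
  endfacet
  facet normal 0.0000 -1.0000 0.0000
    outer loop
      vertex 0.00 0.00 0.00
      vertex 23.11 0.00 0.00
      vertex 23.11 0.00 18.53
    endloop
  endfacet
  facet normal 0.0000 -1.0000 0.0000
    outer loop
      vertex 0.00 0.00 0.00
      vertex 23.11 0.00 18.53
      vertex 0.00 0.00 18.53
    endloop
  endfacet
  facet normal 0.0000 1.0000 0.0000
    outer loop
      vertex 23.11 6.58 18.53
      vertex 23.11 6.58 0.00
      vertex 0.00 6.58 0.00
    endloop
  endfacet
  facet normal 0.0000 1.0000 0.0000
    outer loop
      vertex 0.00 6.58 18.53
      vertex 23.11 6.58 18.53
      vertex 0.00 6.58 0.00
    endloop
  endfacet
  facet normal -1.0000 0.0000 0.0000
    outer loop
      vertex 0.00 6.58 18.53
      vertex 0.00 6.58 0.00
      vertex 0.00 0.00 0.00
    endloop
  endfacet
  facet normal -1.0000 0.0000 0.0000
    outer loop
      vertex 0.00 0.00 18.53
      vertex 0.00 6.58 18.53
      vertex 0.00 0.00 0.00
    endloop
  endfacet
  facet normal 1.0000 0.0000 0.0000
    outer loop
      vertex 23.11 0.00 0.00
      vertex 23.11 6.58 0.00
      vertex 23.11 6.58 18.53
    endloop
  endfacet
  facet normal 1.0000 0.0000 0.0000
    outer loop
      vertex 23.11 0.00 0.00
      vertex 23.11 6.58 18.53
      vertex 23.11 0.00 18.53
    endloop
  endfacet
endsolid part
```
; perimeter-only toolpath
G21 ; units = mm
G90 ; absolute positioning
G28 ; home
; layer 1
G0 Z3.71
G0 X0.00 Y0.00
G1 X23.11 Y0.00
G1 X23.11 Y6.58
G1 X0.00 Y6.58
G1 X0.00 Y0.00
; layer 2
G0 Z7.41
G0 X0.00 Y0.00
G1 X23.11 Y0.00
G1 X23.11 Y6.58
G1 X0.00 Y6.58
G1 X0.00 Y0.00
; layer 3
G0 Z11.12
G0 X0.00 Y0.00
G1 X23.11 Y0.00
G1 X23.11 Y6.58
G1 X0.00 Y6.58
G1 X0.00 Y0.00
; layer 4
G0 Z14.82
G0 X0.00 Y0.00
G1 X23.11 Y0.00
G1 X23.11 Y6.58
G1 X0.00 Y6.58
G1 X0.00 Y0.00
; layer 5
G0 Z18.53
G0 X0.00 Y0.00
G1 X23.11 Y0.00
G1 X23.11 Y6.58
G1 X0.00 Y6.58
G1 X0.00 Y0.00
M2 ; end

The solid is a rectangular box, roughly 23.1 × 6.58 mm footprint and 18.5 mm tall. Slicing at Δz = 3.71 mm — 5 equal slices spanning the solid's height, so layer i sits at z = i·h/5 — gives 5 non-empty perimeters. Each is a 4-segment closed polygon; G0 lifts to the layer z and rapids to the start vertex, then G1 traces the edges.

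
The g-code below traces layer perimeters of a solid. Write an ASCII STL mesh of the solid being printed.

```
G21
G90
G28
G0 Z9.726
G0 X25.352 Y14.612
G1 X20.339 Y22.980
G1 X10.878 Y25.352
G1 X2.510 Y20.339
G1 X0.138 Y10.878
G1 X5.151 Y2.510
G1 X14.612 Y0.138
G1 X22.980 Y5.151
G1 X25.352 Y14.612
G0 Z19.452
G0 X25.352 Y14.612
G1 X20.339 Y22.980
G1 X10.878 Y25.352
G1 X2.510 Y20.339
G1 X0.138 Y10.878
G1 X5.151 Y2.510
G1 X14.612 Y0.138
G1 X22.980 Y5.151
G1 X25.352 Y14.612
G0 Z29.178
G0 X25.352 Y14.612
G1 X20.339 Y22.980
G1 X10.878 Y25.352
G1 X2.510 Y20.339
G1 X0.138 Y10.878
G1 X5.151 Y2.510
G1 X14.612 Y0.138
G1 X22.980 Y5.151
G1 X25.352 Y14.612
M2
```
solid part
  facet normal 0.0000 0.0000 -1.0000
    outer loop
      vertex 10.878 25.352 0.000
      vertex 20.339 22.980 0.000
      vertex 25.352 14.612 0.000
    endloop
  endfacet
  facet normal 0.0000 0.0000 -1.0000
    outer loop
      vertex 2.510 20.339 0.000
      vertex 10.878 25.352 0.000
      vertex 25.352 14.612 0.000
    endloop
  endfacet
  facet normal 0.0000 0.0000 -1.0000
    outer loop
      vertex 0.138 10.878 0.000
      vertex 2.510 20.339 0.000
      vertex 25.352 14.612 0.000
    endloop
  endfacet
  facet normal 0.0000 0.0000 -1.0000
    outer loop
      vertex 5.151 2.510 0.000
      vertex 0.138 10.878 0.000
      vertex 25.352 14.612 0.000
    endloop
  endfacet
  facet normal 0.0000 0.0000 -1.0000
    outer loop
      vertex 14.612 0.138 0.000
      vertex 5.151 2.510 0.000
      vertex 25.352 14.612 0.000
    endloop
  endfacet
  facet normal 0.0000 0.0000 -1.0000
    outer loop
      vertex 22.980 5.151 0.000
      vertex 14.612 0.138 0.000
      vertex 25.352 14.612 0.000
    endloop
  endfacet
  facet normal 0.0000 0.0000 1.0000
    outer loop
      vertex 25.352 14.612 29.178
      vertex 20.339 22.980 29.178
      vertex 10.878 25.352 29.178
    endloop
  endfacet
  facet normal 0.0000 0.0000 1.0000
    outer loop
      vertex 25.352 14.612 29.178
      vertex 10.878 25.352 29.178
      vertex 2.510 20.339 29.178
    endloop
  endfacet
  facet normal 0.0000 0.0000 1.0000
    outer loop
      vertex 25.352 14.612 29.178
      vertex 2.510 20.339 29.178
      vertex 0.138 10.878 29.178
    endloop
  endfacet
  facet normal 0.0000 0.0000 1.0000
    outer loop
      vertex 25.352 14.612 29.178
      vertex 0.138 10.878 29.178
      vertex 5.151 2.510 29.178
    endloop
  endfacet
  facet normal 0.0000 0.0000 1.0000
    outer loop
      vertex 25.352 14.612 29.178
      vertex 5.151 2.510 29.178
      vertex 14.612 0.138 29.178
    endloop
  endfacet
  facet normal 0.0000 0.0000 1.0000
    outer loop
      vertex 25.352 14.612 29.178
      vertex 14.612 0.138 29.178
      vertex 22.980 5.151 29.178
    endloop
  endfacet
  facet normal 0.8578 0.5139 0.0000
    outer loop
      vertex 25.352 14.612 0.000
      vertex 20.339 22.980 0.000
      vertex 20.339 22.980 29.178
    endloop
  endfacet
  facet normal 0.8578 0.5139 0.0000
    outer loop
      vertex 25.352 14.612 0.000
      vertex 20.339 22.980 29.178
      vertex 25.352 14.612 29.178
    endloop
  endfacet
  facet normal 0.2432 0.9700 0.0000
    outer loop
      vertex 20.339 22.980 0.000
      vertex 10.878 25.352 0.000
      vertex 10.878 25.352 29.178
    endloop
  endfacet
  facet normal 0.2432 0.9700 0.0000
    outer loop
      vertex 20.339 22.980 0.000
      vertex 10.878 25.352 29.178
      vertex 20.339 22.980 29.178
    endloop
  endfacet
  facet normal -0.5139 0.8578 0.0000
    outer loop
      vertex 10.878 25.352 0.000
      vertex 2.510 20.339 0.000
      vertex 2.510 20.339 29.178
    endloop
  endfacet
  facet normal -0.5139 0.8578 0.0000
    outer loop
      vertex 10.878 25.352 0.000
      vertex 2.510 20.339 29.178
      vertex 10.878 25.352 29.178
    endloop
  endfacet
  facet normal -0.9700 0.2432 0.0000
    outer loop
      vertex 2.510 20.339 0.000
      vertex 0.138 10.878 0.000
      vertex 0.138 10.878 29.178
    endloop
  endfacet
  facet normal -0.9700 0.2432 0.0000
    outer loop
      vertex 2.510 20.339 0.000
      vertex 0.138 10.878 29.178
      vertex 2.510 20.339 29.178
    endloop
  endfacet
  facet normal -0.8578 -0.5139 0.0000
    outer loop
      vertex 0.138 10.878 0.000
      vertex 5.151 2.510 0.000
      vertex 5.151 2.510 29.178
    endloop
  endfacet
  facet normal -0.8578 -0.5139 0.0000
    outer loop
      vertex 0.138 10.878 0.000
      vertex 5.151 2.510 29.178
      vertex 0.138 10.878 29.178
    endloop
  endfacet
  facet normal -0.2432 -0.9700 0.0000
    outer loop
      vertex 5.151 2.510 0.000
      vertex 14.612 0.138 0.000
      vertex 14.612 0.138 29.178
    endloop
  endfacet
  facet normal -0.2432 -0.9700 0.0000
    outer loop
      vertex 5.151 2.510 0.000
      vertex 14.612 0.138 29.178
      vertex 5.151 2.510 29.178
    endloop
  endfacet
  facet normal 0.5139 -0.8578 0.0000
    outer loop
      vertex 14.612 0.138 0.000
      vertex 22.980 5.151 0.000
      vertex 22.980 5.151 29.178
    endloop
  endfacet
  facet normal 0.5139 -0.8578 0.0000
    outer loop
      vertex 14.612 0.138 0.000
      vertex 22.980 5.151 29.178
      vertex 14.612 0.138 29.178
    endloop
  endfacet
  facet normal 0.9700 -0.2432 0.0000
    outer loop
      vertex 22.980 5.151 0.000
      vertex 25.352 14.612 0.000
      vertex 25.352 14.612 29.178
    endloop
  endfacet
  facet normal 0.9700 -0.2432 0.0000
    outer loop
      vertex 22.980 5.151 0.000
      vertex 25.352 14.612 29.178
      vertex 22.980 5.151 29.178
    endloop
  endfacet
endsolid part

The G0 Z moves step by Δz≈9.726 mm. Every layer's G1 loop is the same polygon, so the solid is a straight extrusion of it from z=0 to z≈29.2. Closing with flat bottom and top caps and triangulating gives 28 facets — a regular 8-sided prism (a cylinder approximated with 8 flat sides), circumscribed radius ≈ 12.7 mm, height ≈ 29.2 mm.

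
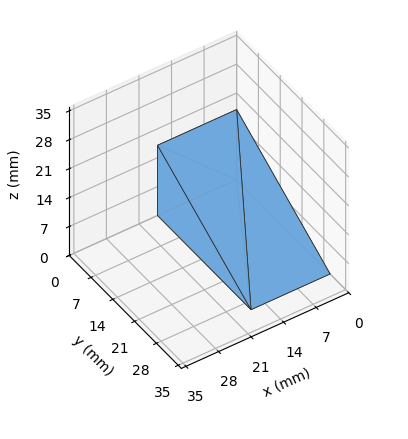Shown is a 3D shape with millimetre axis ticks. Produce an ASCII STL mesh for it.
Reading the render: the shape is a wedge (ramp): 17 × 30 mm base, rising to 17 mm along the y=0 edge and sloping linearly to z=0 at y=30 (dimensions read to the nearest mm from the axis ticks). For the STL, each face is triangulated and given an outward normal.

solid part
  facet normal 0.0000 0.0000 -1.0000
    outer loop
      vertex 17.00 30.00 0.00
      vertex 17.00 0.00 0.00
      vertex 0.00 0.00 0.00
    endloop
  endfacet
  facet normal 0.0000 0.0000 -1.0000
    outer loop
      vertex 0.00 30.00 0.00
      vertex 17.00 30.00 0.00
      vertex 0.00 0.00 0.00
    endloop
  endfacet
  facet normal 0.0000 -1.0000 0.0000
    outer loop
      vertex 0.00 0.00 0.00
      vertex 17.00 0.00 0.00
      vertex 17.00 0.00 17.00
    endloop
  endfacet
  facet normal 0.0000 -1.0000 0.0000
    outer loop
      vertex 0.00 0.00 0.00
      vertex 17.00 0.00 17.00
      vertex 0.00 0.00 17.00
    endloop
  endfacet
  facet normal 0.0000 0.4930 0.8700
    outer loop
      vertex 0.00 0.00 17.00
      vertex 17.00 0.00 17.00
      vertex 17.00 30.00 0.00
    endloop
  endfacet
  facet normal 0.0000 0.4930 0.8700
    outer loop
      vertex 0.00 0.00 17.00
      vertex 17.00 30.00 0.00
      vertex 0.00 30.00 0.00
    endloop
  endfacet
  facet normal -1.0000 0.0000 0.0000
    outer loop
      vertex 0.00 0.00 17.00
      vertex 0.00 30.00 0.00
      vertex 0.00 0.00 0.00
    endloop
  endfacet
  facet normal 1.0000 0.0000 0.0000
    outer loop
      vertex 17.00 0.00 0.00
      vertex 17.00 30.00 0.00
      vertex 17.00 0.00 17.00
    endloop
  endfacet
endsolid part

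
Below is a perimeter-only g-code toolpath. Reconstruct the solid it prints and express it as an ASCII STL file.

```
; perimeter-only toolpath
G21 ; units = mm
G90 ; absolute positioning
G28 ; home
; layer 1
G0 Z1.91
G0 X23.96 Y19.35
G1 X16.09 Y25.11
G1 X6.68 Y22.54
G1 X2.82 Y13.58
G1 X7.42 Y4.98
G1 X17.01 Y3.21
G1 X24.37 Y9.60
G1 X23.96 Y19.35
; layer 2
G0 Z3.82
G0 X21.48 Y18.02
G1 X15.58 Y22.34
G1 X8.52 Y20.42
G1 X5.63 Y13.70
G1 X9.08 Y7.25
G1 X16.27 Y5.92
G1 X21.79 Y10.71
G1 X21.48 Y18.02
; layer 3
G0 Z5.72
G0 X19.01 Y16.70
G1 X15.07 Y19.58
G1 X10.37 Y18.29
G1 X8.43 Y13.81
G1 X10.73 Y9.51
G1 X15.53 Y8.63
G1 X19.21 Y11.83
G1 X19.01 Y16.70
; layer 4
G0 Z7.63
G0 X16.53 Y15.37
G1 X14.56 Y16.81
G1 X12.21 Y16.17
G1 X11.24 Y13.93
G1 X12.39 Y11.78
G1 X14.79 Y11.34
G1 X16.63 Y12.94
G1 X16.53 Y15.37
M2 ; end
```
solid part
  facet normal 0.0000 0.0000 -1.0000
    outer loop
      vertex 4.84 24.66 0.00
      vertex 16.60 27.87 0.00
      vertex 26.44 20.67 0.00
    endloop
  endfacet
  facet normal 0.0000 0.0000 -1.0000
    outer loop
      vertex 0.01 13.46 0.00
      vertex 4.84 24.66 0.00
      vertex 26.44 20.67 0.00
    endloop
  endfacet
  facet normal 0.0000 0.0000 -1.0000
    outer loop
      vertex 5.76 2.71 0.00
      vertex 0.01 13.46 0.00
      vertex 26.44 20.67 0.00
    endloop
  endfacet
  facet normal 0.0000 0.0000 -1.0000
    outer loop
      vertex 17.75 0.50 0.00
      vertex 5.76 2.71 0.00
      vertex 26.44 20.67 0.00
    endloop
  endfacet
  facet normal 0.0000 0.0000 -1.0000
    outer loop
      vertex 26.95 8.49 0.00
      vertex 17.75 0.50 0.00
      vertex 26.44 20.67 0.00
    endloop
  endfacet
  facet normal 0.3554 0.4857 0.7986
    outer loop
      vertex 26.44 20.67 0.00
      vertex 16.60 27.87 0.00
      vertex 14.05 14.05 9.54
    endloop
  endfacet
  facet normal -0.1585 0.5806 0.7987
    outer loop
      vertex 16.60 27.87 0.00
      vertex 4.84 24.66 0.00
      vertex 14.05 14.05 9.54
    endloop
  endfacet
  facet normal -0.5527 0.2383 0.7986
    outer loop
      vertex 4.84 24.66 0.00
      vertex 0.01 13.46 0.00
      vertex 14.05 14.05 9.54
    endloop
  endfacet
  facet normal -0.5307 -0.2839 0.7986
    outer loop
      vertex 0.01 13.46 0.00
      vertex 5.76 2.71 0.00
      vertex 14.05 14.05 9.54
    endloop
  endfacet
  facet normal -0.1091 -0.5920 0.7985
    outer loop
      vertex 5.76 2.71 0.00
      vertex 17.75 0.50 0.00
      vertex 14.05 14.05 9.54
    endloop
  endfacet
  facet normal 0.3947 -0.4545 0.7986
    outer loop
      vertex 17.75 0.50 0.00
      vertex 26.95 8.49 0.00
      vertex 14.05 14.05 9.54
    endloop
  endfacet
  facet normal 0.6014 0.0252 0.7985
    outer loop
      vertex 26.95 8.49 0.00
      vertex 26.44 20.67 0.00
      vertex 14.05 14.05 9.54
    endloop
  endfacet
endsolid part

The G0 Z moves step by Δz≈1.91 mm. The G1 loops shrink linearly with z, so the solid tapers from its base footprint up to z≈9.54. Closing with a flat bottom cap and the tapered top and triangulating gives 12 facets — a regular 7-sided pyramid, base circumscribed radius ≈ 14.1 mm, apex at z ≈ 9.54 mm.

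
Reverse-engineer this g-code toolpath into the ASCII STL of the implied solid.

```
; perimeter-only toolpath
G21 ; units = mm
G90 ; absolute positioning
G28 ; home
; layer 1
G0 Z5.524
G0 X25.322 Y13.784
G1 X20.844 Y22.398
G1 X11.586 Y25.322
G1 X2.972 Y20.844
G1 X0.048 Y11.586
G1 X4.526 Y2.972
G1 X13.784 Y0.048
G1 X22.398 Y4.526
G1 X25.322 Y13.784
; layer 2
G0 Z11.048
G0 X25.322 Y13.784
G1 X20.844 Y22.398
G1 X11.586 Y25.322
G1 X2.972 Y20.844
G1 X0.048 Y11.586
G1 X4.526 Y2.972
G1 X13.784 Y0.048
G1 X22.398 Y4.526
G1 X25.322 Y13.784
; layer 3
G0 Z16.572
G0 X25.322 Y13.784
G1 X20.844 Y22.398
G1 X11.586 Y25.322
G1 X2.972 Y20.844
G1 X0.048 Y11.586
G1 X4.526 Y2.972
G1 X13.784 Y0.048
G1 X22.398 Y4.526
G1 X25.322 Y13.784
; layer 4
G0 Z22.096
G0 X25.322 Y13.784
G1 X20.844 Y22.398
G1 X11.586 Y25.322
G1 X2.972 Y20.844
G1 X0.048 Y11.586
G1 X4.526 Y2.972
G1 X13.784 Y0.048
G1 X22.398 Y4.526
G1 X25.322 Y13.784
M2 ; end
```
solid part
  facet normal 0.0000 0.0000 -1.0000
    outer loop
      vertex 11.586 25.322 0.000
      vertex 20.844 22.398 0.000
      vertex 25.322 13.784 0.000
    endloop
  endfacet
  facet normal 0.0000 0.0000 -1.0000
    outer loop
      vertex 2.972 20.844 0.000
      vertex 11.586 25.322 0.000
      vertex 25.322 13.784 0.000
    endloop
  endfacet
  facet normal 0.0000 0.0000 -1.0000
    outer loop
      vertex 0.048 11.586 0.000
      vertex 2.972 20.844 0.000
      vertex 25.322 13.784 0.000
    endloop
  endfacet
  facet normal 0.0000 0.0000 -1.0000
    outer loop
      vertex 4.526 2.972 0.000
      vertex 0.048 11.586 0.000
      vertex 25.322 13.784 0.000
    endloop
  endfacet
  facet normal 0.0000 0.0000 -1.0000
    outer loop
      vertex 13.784 0.048 0.000
      vertex 4.526 2.972 0.000
      vertex 25.322 13.784 0.000
    endloop
  endfacet
  facet normal 0.0000 0.0000 -1.0000
    outer loop
      vertex 22.398 4.526 0.000
      vertex 13.784 0.048 0.000
      vertex 25.322 13.784 0.000
    endloop
  endfacet
  facet normal 0.0000 0.0000 1.0000
    outer loop
      vertex 25.322 13.784 22.096
      vertex 20.844 22.398 22.096
      vertex 11.586 25.322 22.096
    endloop
  endfacet
  facet normal 0.0000 0.0000 1.0000
    outer loop
      vertex 25.322 13.784 22.096
      vertex 11.586 25.322 22.096
      vertex 2.972 20.844 22.096
    endloop
  endfacet
  facet normal 0.0000 0.0000 1.0000
    outer loop
      vertex 25.322 13.784 22.096
      vertex 2.972 20.844 22.096
      vertex 0.048 11.586 22.096
    endloop
  endfacet
  facet normal 0.0000 0.0000 1.0000
    outer loop
      vertex 25.322 13.784 22.096
      vertex 0.048 11.586 22.096
      vertex 4.526 2.972 22.096
    endloop
  endfacet
  facet normal 0.0000 0.0000 1.0000
    outer loop
      vertex 25.322 13.784 22.096
      vertex 4.526 2.972 22.096
      vertex 13.784 0.048 22.096
    endloop
  endfacet
  facet normal 0.0000 0.0000 1.0000
    outer loop
      vertex 25.322 13.784 22.096
      vertex 13.784 0.048 22.096
      vertex 22.398 4.526 22.096
    endloop
  endfacet
  facet normal 0.8873 0.4612 0.0000
    outer loop
      vertex 25.322 13.784 0.000
      vertex 20.844 22.398 0.000
      vertex 20.844 22.398 22.096
    endloop
  endfacet
  facet normal 0.8873 0.4612 0.0000
    outer loop
      vertex 25.322 13.784 0.000
      vertex 20.844 22.398 22.096
      vertex 25.322 13.784 22.096
    endloop
  endfacet
  facet normal 0.3012 0.9536 0.0000
    outer loop
      vertex 20.844 22.398 0.000
      vertex 11.586 25.322 0.000
      vertex 11.586 25.322 22.096
    endloop
  endfacet
  facet normal 0.3012 0.9536 0.0000
    outer loop
      vertex 20.844 22.398 0.000
      vertex 11.586 25.322 22.096
      vertex 20.844 22.398 22.096
    endloop
  endfacet
  facet normal -0.4612 0.8873 0.0000
    outer loop
      vertex 11.586 25.322 0.000
      vertex 2.972 20.844 0.000
      vertex 2.972 20.844 22.096
    endloop
  endfacet
  facet normal -0.4612 0.8873 0.0000
    outer loop
      vertex 11.586 25.322 0.000
      vertex 2.972 20.844 22.096
      vertex 11.586 25.322 22.096
    endloop
  endfacet
  facet normal -0.9536 0.3012 0.0000
    outer loop
      vertex 2.972 20.844 0.000
      vertex 0.048 11.586 0.000
      vertex 0.048 11.586 22.096
    endloop
  endfacet
  facet normal -0.9536 0.3012 0.0000
    outer loop
      vertex 2.972 20.844 0.000
      vertex 0.048 11.586 22.096
      vertex 2.972 20.844 22.096
    endloop
  endfacet
  facet normal -0.8873 -0.4612 0.0000
    outer loop
      vertex 0.048 11.586 0.000
      vertex 4.526 2.972 0.000
      vertex 4.526 2.972 22.096
    endloop
  endfacet
  facet normal -0.8873 -0.4612 0.0000
    outer loop
      vertex 0.048 11.586 0.000
      vertex 4.526 2.972 22.096
      vertex 0.048 11.586 22.096
    endloop
  endfacet
  facet normal -0.3012 -0.9536 0.0000
    outer loop
      vertex 4.526 2.972 0.000
      vertex 13.784 0.048 0.000
      vertex 13.784 0.048 22.096
    endloop
  endfacet
  facet normal -0.3012 -0.9536 0.0000
    outer loop
      vertex 4.526 2.972 0.000
      vertex 13.784 0.048 22.096
      vertex 4.526 2.972 22.096
    endloop
  endfacet
  facet normal 0.4612 -0.8873 0.0000
    outer loop
      vertex 13.784 0.048 0.000
      vertex 22.398 4.526 0.000
      vertex 22.398 4.526 22.096
    endloop
  endfacet
  facet normal 0.4612 -0.8873 0.0000
    outer loop
      vertex 13.784 0.048 0.000
      vertex 22.398 4.526 22.096
      vertex 13.784 0.048 22.096
    endloop
  endfacet
  facet normal 0.9536 -0.3012 0.0000
    outer loop
      vertex 22.398 4.526 0.000
      vertex 25.322 13.784 0.000
      vertex 25.322 13.784 22.096
    endloop
  endfacet
  facet normal 0.9536 -0.3012 0.0000
    outer loop
      vertex 22.398 4.526 0.000
      vertex 25.322 13.784 22.096
      vertex 22.398 4.526 22.096
    endloop
  endfacet
endsolid part

The G0 Z moves step by Δz≈5.524 mm. Every layer's G1 loop is the same polygon, so the solid is a straight extrusion of it from z=0 to z≈22.1. Closing with flat bottom and top caps and triangulating gives 28 facets — a regular 8-sided prism (a cylinder approximated with 8 flat sides), circumscribed radius ≈ 12.7 mm, height ≈ 22.1 mm.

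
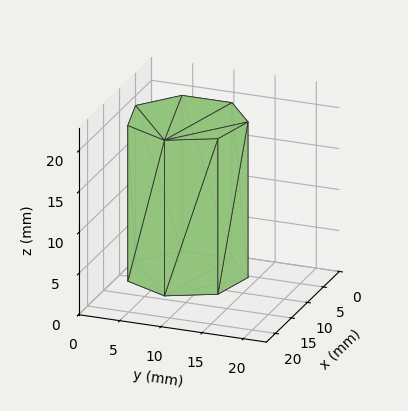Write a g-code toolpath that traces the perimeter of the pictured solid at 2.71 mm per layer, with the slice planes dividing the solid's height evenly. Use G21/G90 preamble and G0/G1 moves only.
Reading the render: the shape is a regular 7-sided prism (a cylinder approximated with 7 flat sides), circumscribed radius ≈ 7 mm, height ≈ 19 mm (dimensions read to the nearest mm from the axis ticks). For the g-code, the solid's height is divided into equal slices at the stated Δz and each level perimeter traced with G1 moves after a G0 lift.

; perimeter-only toolpath
G21 ; units = mm
G90 ; absolute positioning
G28 ; home
; layer 1
G0 Z2.71
G0 X14.00 Y7.00
G1 X11.36 Y12.47
G1 X5.44 Y13.82
G1 X0.69 Y10.04
G1 X0.69 Y3.96
G1 X5.44 Y0.18
G1 X11.36 Y1.53
G1 X14.00 Y7.00
; layer 2
G0 Z5.43
G0 X14.00 Y7.00
G1 X11.36 Y12.47
G1 X5.44 Y13.82
G1 X0.69 Y10.04
G1 X0.69 Y3.96
G1 X5.44 Y0.18
G1 X11.36 Y1.53
G1 X14.00 Y7.00
; layer 3
G0 Z8.14
G0 X14.00 Y7.00
G1 X11.36 Y12.47
G1 X5.44 Y13.82
G1 X0.69 Y10.04
G1 X0.69 Y3.96
G1 X5.44 Y0.18
G1 X11.36 Y1.53
G1 X14.00 Y7.00
; layer 4
G0 Z10.86
G0 X14.00 Y7.00
G1 X11.36 Y12.47
G1 X5.44 Y13.82
G1 X0.69 Y10.04
G1 X0.69 Y3.96
G1 X5.44 Y0.18
G1 X11.36 Y1.53
G1 X14.00 Y7.00
; layer 5
G0 Z13.57
G0 X14.00 Y7.00
G1 X11.36 Y12.47
G1 X5.44 Y13.82
G1 X0.69 Y10.04
G1 X0.69 Y3.96
G1 X5.44 Y0.18
G1 X11.36 Y1.53
G1 X14.00 Y7.00
; layer 6
G0 Z16.29
G0 X14.00 Y7.00
G1 X11.36 Y12.47
G1 X5.44 Y13.82
G1 X0.69 Y10.04
G1 X0.69 Y3.96
G1 X5.44 Y0.18
G1 X11.36 Y1.53
G1 X14.00 Y7.00
; layer 7
G0 Z19.00
G0 X14.00 Y7.00
G1 X11.36 Y12.47
G1 X5.44 Y13.82
G1 X0.69 Y10.04
G1 X0.69 Y3.96
G1 X5.44 Y0.18
G1 X11.36 Y1.53
G1 X14.00 Y7.00
M2 ; end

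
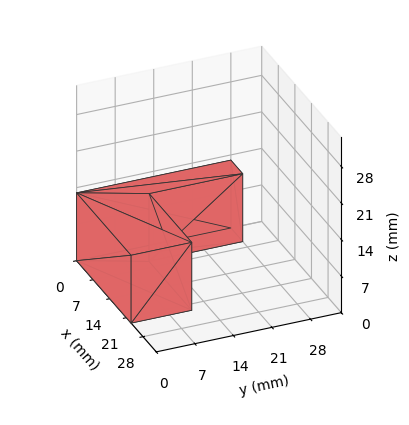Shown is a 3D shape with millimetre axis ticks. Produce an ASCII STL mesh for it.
Reading the render: the shape is an L-shaped prism: outer 23 × 28 mm, arm thicknesses ≈ 11 mm (horizontal) and 5 mm (vertical), extruded 13 mm in z (dimensions read to the nearest mm from the axis ticks). For the STL, each face is triangulated and given an outward normal.

solid part
  facet normal 0.0000 0.0000 -1.0000
    outer loop
      vertex 23.000 11.000 0.000
      vertex 23.000 0.000 0.000
      vertex 0.000 0.000 0.000
    endloop
  endfacet
  facet normal 0.0000 0.0000 -1.0000
    outer loop
      vertex 5.000 11.000 0.000
      vertex 23.000 11.000 0.000
      vertex 0.000 0.000 0.000
    endloop
  endfacet
  facet normal 0.0000 0.0000 -1.0000
    outer loop
      vertex 5.000 28.000 0.000
      vertex 5.000 11.000 0.000
      vertex 0.000 0.000 0.000
    endloop
  endfacet
  facet normal 0.0000 0.0000 -1.0000
    outer loop
      vertex 0.000 28.000 0.000
      vertex 5.000 28.000 0.000
      vertex 0.000 0.000 0.000
    endloop
  endfacet
  facet normal 0.0000 0.0000 1.0000
    outer loop
      vertex 0.000 0.000 13.000
      vertex 23.000 0.000 13.000
      vertex 23.000 11.000 13.000
    endloop
  endfacet
  facet normal 0.0000 0.0000 1.0000
    outer loop
      vertex 0.000 0.000 13.000
      vertex 23.000 11.000 13.000
      vertex 5.000 11.000 13.000
    endloop
  endfacet
  facet normal 0.0000 0.0000 1.0000
    outer loop
      vertex 0.000 0.000 13.000
      vertex 5.000 11.000 13.000
      vertex 5.000 28.000 13.000
    endloop
  endfacet
  facet normal 0.0000 0.0000 1.0000
    outer loop
      vertex 0.000 0.000 13.000
      vertex 5.000 28.000 13.000
      vertex 0.000 28.000 13.000
    endloop
  endfacet
  facet normal 0.0000 -1.0000 0.0000
    outer loop
      vertex 0.000 0.000 0.000
      vertex 23.000 0.000 0.000
      vertex 23.000 0.000 13.000
    endloop
  endfacet
  facet normal 0.0000 -1.0000 0.0000
    outer loop
      vertex 0.000 0.000 0.000
      vertex 23.000 0.000 13.000
      vertex 0.000 0.000 13.000
    endloop
  endfacet
  facet normal 1.0000 0.0000 0.0000
    outer loop
      vertex 23.000 0.000 0.000
      vertex 23.000 11.000 0.000
      vertex 23.000 11.000 13.000
    endloop
  endfacet
  facet normal 1.0000 0.0000 0.0000
    outer loop
      vertex 23.000 0.000 0.000
      vertex 23.000 11.000 13.000
      vertex 23.000 0.000 13.000
    endloop
  endfacet
  facet normal 0.0000 1.0000 0.0000
    outer loop
      vertex 23.000 11.000 0.000
      vertex 5.000 11.000 0.000
      vertex 5.000 11.000 13.000
    endloop
  endfacet
  facet normal 0.0000 1.0000 0.0000
    outer loop
      vertex 23.000 11.000 0.000
      vertex 5.000 11.000 13.000
      vertex 23.000 11.000 13.000
    endloop
  endfacet
  facet normal 1.0000 0.0000 0.0000
    outer loop
      vertex 5.000 11.000 0.000
      vertex 5.000 28.000 0.000
      vertex 5.000 28.000 13.000
    endloop
  endfacet
  facet normal 1.0000 0.0000 0.0000
    outer loop
      vertex 5.000 11.000 0.000
      vertex 5.000 28.000 13.000
      vertex 5.000 11.000 13.000
    endloop
  endfacet
  facet normal 0.0000 1.0000 0.0000
    outer loop
      vertex 5.000 28.000 0.000
      vertex 0.000 28.000 0.000
      vertex 0.000 28.000 13.000
    endloop
  endfacet
  facet normal 0.0000 1.0000 0.0000
    outer loop
      vertex 5.000 28.000 0.000
      vertex 0.000 28.000 13.000
      vertex 5.000 28.000 13.000
    endloop
  endfacet
  facet normal -1.0000 0.0000 0.0000
    outer loop
      vertex 0.000 28.000 0.000
      vertex 0.000 0.000 0.000
      vertex 0.000 0.000 13.000
    endloop
  endfacet
  facet normal -1.0000 0.0000 0.0000
    outer loop
      vertex 0.000 28.000 0.000
      vertex 0.000 0.000 13.000
      vertex 0.000 28.000 13.000
    endloop
  endfacet
endsolid part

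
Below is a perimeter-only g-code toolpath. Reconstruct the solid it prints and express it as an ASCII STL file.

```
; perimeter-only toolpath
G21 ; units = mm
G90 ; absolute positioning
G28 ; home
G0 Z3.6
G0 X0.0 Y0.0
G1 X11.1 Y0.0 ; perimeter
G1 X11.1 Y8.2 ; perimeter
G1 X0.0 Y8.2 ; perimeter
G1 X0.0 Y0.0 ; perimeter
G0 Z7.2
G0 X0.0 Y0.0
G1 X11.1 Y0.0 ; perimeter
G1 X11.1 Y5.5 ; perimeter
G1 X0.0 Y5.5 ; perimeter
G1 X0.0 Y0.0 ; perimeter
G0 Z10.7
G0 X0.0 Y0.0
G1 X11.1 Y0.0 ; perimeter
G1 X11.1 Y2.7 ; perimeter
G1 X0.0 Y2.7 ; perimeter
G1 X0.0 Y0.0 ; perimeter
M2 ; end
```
solid part
  facet normal 0.0000 0.0000 -1.0000
    outer loop
      vertex 11.1 11.0 0.0
      vertex 11.1 0.0 0.0
      vertex 0.0 0.0 0.0
    endloop
  endfacet
  facet normal 0.0000 0.0000 -1.0000
    outer loop
      vertex 0.0 11.0 0.0
      vertex 11.1 11.0 0.0
      vertex 0.0 0.0 0.0
    endloop
  endfacet
  facet normal 0.0000 -1.0000 0.0000
    outer loop
      vertex 0.0 0.0 0.0
      vertex 11.1 0.0 0.0
      vertex 11.1 0.0 14.3
    endloop
  endfacet
  facet normal 0.0000 -1.0000 0.0000
    outer loop
      vertex 0.0 0.0 0.0
      vertex 11.1 0.0 14.3
      vertex 0.0 0.0 14.3
    endloop
  endfacet
  facet normal 0.0000 0.7926 0.6097
    outer loop
      vertex 0.0 0.0 14.3
      vertex 11.1 0.0 14.3
      vertex 11.1 11.0 0.0
    endloop
  endfacet
  facet normal 0.0000 0.7926 0.6097
    outer loop
      vertex 0.0 0.0 14.3
      vertex 11.1 11.0 0.0
      vertex 0.0 11.0 0.0
    endloop
  endfacet
  facet normal -1.0000 0.0000 0.0000
    outer loop
      vertex 0.0 0.0 14.3
      vertex 0.0 11.0 0.0
      vertex 0.0 0.0 0.0
    endloop
  endfacet
  facet normal 1.0000 0.0000 0.0000
    outer loop
      vertex 11.1 0.0 0.0
      vertex 11.1 11.0 0.0
      vertex 11.1 0.0 14.3
    endloop
  endfacet
endsolid part

The G0 Z moves step by Δz≈3.6 mm. The G1 loops shrink linearly with z, so the solid tapers from its base footprint up to z≈14.3. Closing with a flat bottom cap and the tapered top and triangulating gives 8 facets — a wedge (ramp): 11.1 × 11 mm base, rising to 14.3 mm along the y=0 edge and sloping linearly to z=0 at y=11.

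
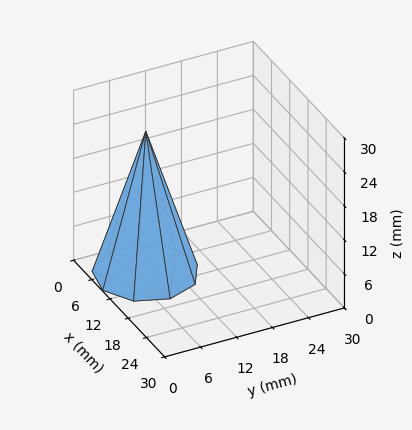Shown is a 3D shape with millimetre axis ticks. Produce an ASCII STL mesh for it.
Reading the render: the shape is a regular 9-sided pyramid, base circumscribed radius ≈ 8 mm, apex at z ≈ 25 mm (dimensions read to the nearest mm from the axis ticks). For the STL, each face is triangulated and given an outward normal.

solid part
  facet normal 0.0000 0.0000 -1.0000
    outer loop
      vertex 9.39 15.88 0.00
      vertex 14.13 13.14 0.00
      vertex 16.00 8.00 0.00
    endloop
  endfacet
  facet normal 0.0000 0.0000 -1.0000
    outer loop
      vertex 4.00 14.93 0.00
      vertex 9.39 15.88 0.00
      vertex 16.00 8.00 0.00
    endloop
  endfacet
  facet normal 0.0000 0.0000 -1.0000
    outer loop
      vertex 0.48 10.74 0.00
      vertex 4.00 14.93 0.00
      vertex 16.00 8.00 0.00
    endloop
  endfacet
  facet normal 0.0000 0.0000 -1.0000
    outer loop
      vertex 0.48 5.26 0.00
      vertex 0.48 10.74 0.00
      vertex 16.00 8.00 0.00
    endloop
  endfacet
  facet normal 0.0000 0.0000 -1.0000
    outer loop
      vertex 4.00 1.07 0.00
      vertex 0.48 5.26 0.00
      vertex 16.00 8.00 0.00
    endloop
  endfacet
  facet normal 0.0000 0.0000 -1.0000
    outer loop
      vertex 9.39 0.12 0.00
      vertex 4.00 1.07 0.00
      vertex 16.00 8.00 0.00
    endloop
  endfacet
  facet normal 0.0000 0.0000 -1.0000
    outer loop
      vertex 14.13 2.86 0.00
      vertex 9.39 0.12 0.00
      vertex 16.00 8.00 0.00
    endloop
  endfacet
  facet normal 0.8999 0.3274 0.2880
    outer loop
      vertex 16.00 8.00 0.00
      vertex 14.13 13.14 0.00
      vertex 8.00 8.00 25.00
    endloop
  endfacet
  facet normal 0.4793 0.8291 0.2880
    outer loop
      vertex 14.13 13.14 0.00
      vertex 9.39 15.88 0.00
      vertex 8.00 8.00 25.00
    endloop
  endfacet
  facet normal -0.1662 0.9431 0.2880
    outer loop
      vertex 9.39 15.88 0.00
      vertex 4.00 14.93 0.00
      vertex 8.00 8.00 25.00
    endloop
  endfacet
  facet normal -0.7332 0.6160 0.2881
    outer loop
      vertex 4.00 14.93 0.00
      vertex 0.48 10.74 0.00
      vertex 8.00 8.00 25.00
    endloop
  endfacet
  facet normal -0.9576 0.0000 0.2881
    outer loop
      vertex 0.48 10.74 0.00
      vertex 0.48 5.26 0.00
      vertex 8.00 8.00 25.00
    endloop
  endfacet
  facet normal -0.7332 -0.6160 0.2881
    outer loop
      vertex 0.48 5.26 0.00
      vertex 4.00 1.07 0.00
      vertex 8.00 8.00 25.00
    endloop
  endfacet
  facet normal -0.1662 -0.9431 0.2880
    outer loop
      vertex 4.00 1.07 0.00
      vertex 9.39 0.12 0.00
      vertex 8.00 8.00 25.00
    endloop
  endfacet
  facet normal 0.4793 -0.8291 0.2880
    outer loop
      vertex 9.39 0.12 0.00
      vertex 14.13 2.86 0.00
      vertex 8.00 8.00 25.00
    endloop
  endfacet
  facet normal 0.8999 -0.3274 0.2880
    outer loop
      vertex 14.13 2.86 0.00
      vertex 16.00 8.00 0.00
      vertex 8.00 8.00 25.00
    endloop
  endfacet
endsolid part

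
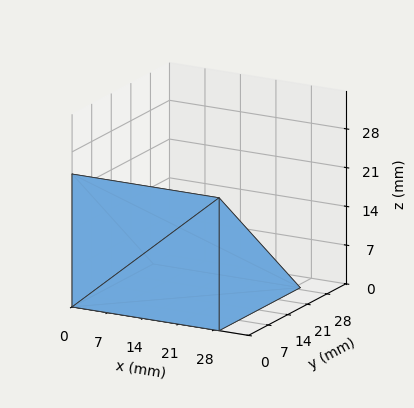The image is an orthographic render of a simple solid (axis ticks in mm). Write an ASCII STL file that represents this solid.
Reading the render: the shape is a wedge (ramp): 29 × 29 mm base, rising to 24 mm along the y=0 edge and sloping linearly to z=0 at y=29 (dimensions read to the nearest mm from the axis ticks). For the STL, each face is triangulated and given an outward normal.

solid part
  facet normal 0.0000 0.0000 -1.0000
    outer loop
      vertex 29.0 29.0 0.0
      vertex 29.0 0.0 0.0
      vertex 0.0 0.0 0.0
    endloop
  endfacet
  facet normal 0.0000 0.0000 -1.0000
    outer loop
      vertex 0.0 29.0 0.0
      vertex 29.0 29.0 0.0
      vertex 0.0 0.0 0.0
    endloop
  endfacet
  facet normal 0.0000 -1.0000 0.0000
    outer loop
      vertex 0.0 0.0 0.0
      vertex 29.0 0.0 0.0
      vertex 29.0 0.0 24.0
    endloop
  endfacet
  facet normal 0.0000 -1.0000 0.0000
    outer loop
      vertex 0.0 0.0 0.0
      vertex 29.0 0.0 24.0
      vertex 0.0 0.0 24.0
    endloop
  endfacet
  facet normal 0.0000 0.6376 0.7704
    outer loop
      vertex 0.0 0.0 24.0
      vertex 29.0 0.0 24.0
      vertex 29.0 29.0 0.0
    endloop
  endfacet
  facet normal 0.0000 0.6376 0.7704
    outer loop
      vertex 0.0 0.0 24.0
      vertex 29.0 29.0 0.0
      vertex 0.0 29.0 0.0
    endloop
  endfacet
  facet normal -1.0000 0.0000 0.0000
    outer loop
      vertex 0.0 0.0 24.0
      vertex 0.0 29.0 0.0
      vertex 0.0 0.0 0.0
    endloop
  endfacet
  facet normal 1.0000 0.0000 0.0000
    outer loop
      vertex 29.0 0.0 0.0
      vertex 29.0 29.0 0.0
      vertex 29.0 0.0 24.0
    endloop
  endfacet
endsolid part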